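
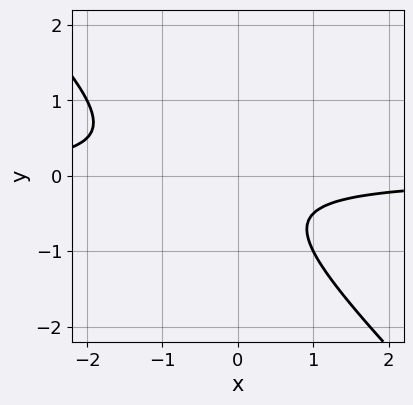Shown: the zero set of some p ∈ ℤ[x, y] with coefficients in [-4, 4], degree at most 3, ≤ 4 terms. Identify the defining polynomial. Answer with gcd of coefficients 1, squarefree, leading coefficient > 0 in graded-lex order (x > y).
2*x*y + 2*y^2 + y + 1

(a) Degree: no degree-1 curve has this shape, so deg p = 2.
(b) Checking where it meets the axes: it misses every integer gridline on the x-axis; the curve avoids every integer y-axis point in the box.
(c) Putting this together gives p.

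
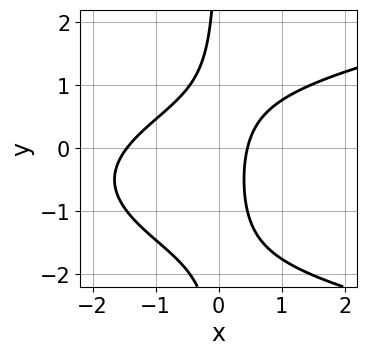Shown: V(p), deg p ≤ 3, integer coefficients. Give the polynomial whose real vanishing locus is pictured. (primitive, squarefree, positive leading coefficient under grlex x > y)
3*x*y^2 - 3*x^2 + 3*x*y - 3*x + 2

First, deg p = 3. The shape is more complex than any degree-2 curve.
Then, against the integer gridlines: no y-intercept at any integer in the box.
Finally, solving for integer coefficients yields p as stated.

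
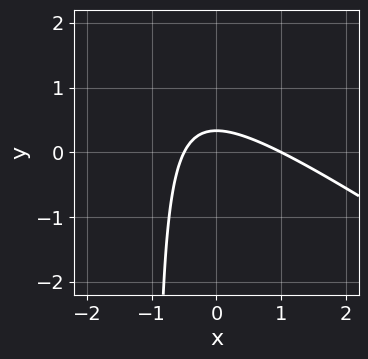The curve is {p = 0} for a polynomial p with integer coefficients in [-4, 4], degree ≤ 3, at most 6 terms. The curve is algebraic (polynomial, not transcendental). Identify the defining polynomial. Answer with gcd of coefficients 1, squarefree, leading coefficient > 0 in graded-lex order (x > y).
1. The degree is 2 — a generic line meets the curve in up to 2 points.
2. Against the integer gridlines: it meets the x-axis at x = 1 (among the integer gridlines).
3. Solving for integer coefficients yields p as stated.

2*x^2 + 3*x*y - x + 3*y - 1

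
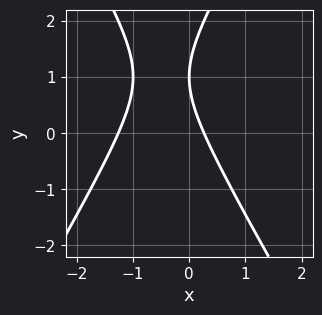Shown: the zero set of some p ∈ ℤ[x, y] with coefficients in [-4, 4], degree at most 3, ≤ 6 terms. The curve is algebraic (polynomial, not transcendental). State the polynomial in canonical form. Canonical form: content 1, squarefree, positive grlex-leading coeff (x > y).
3*x^2 - y^2 + 3*x + 2*y - 1

Degree: the shape is more complex than any degree-1 curve, so deg p = 2.
From the axis intercepts and sections: one y-axis crossing is at y = 1.
These observations pin down the coefficients.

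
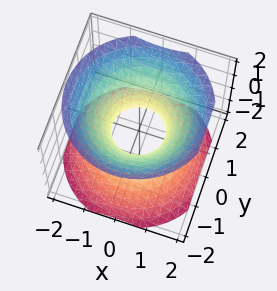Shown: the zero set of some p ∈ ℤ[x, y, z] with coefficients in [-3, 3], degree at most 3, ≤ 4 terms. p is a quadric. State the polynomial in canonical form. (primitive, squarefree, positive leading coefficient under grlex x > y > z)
(a) deg p = 2. One connected sheet with a waist; a quadric.
(b) Symmetries: it's symmetric under z → −z, forcing even powers of z; rotational symmetry about the z-axis ⇒ p depends on x, y only through x² + y².
(c) Reading off the gridlines: it misses every integer gridline on the z-axis; a circular section at z = -1 has radius between 1 and 2.
(d) These observations pin down the coefficients.

3*x^2 + 3*y^2 - 3*z^2 - 2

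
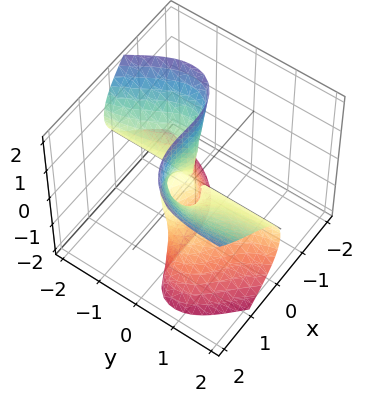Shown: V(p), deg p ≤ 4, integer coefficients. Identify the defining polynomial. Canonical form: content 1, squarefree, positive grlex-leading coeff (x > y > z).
2*x^3 + 3*x*y^2 - 2*y^2*z - 3*y*z^2 - 2*x^2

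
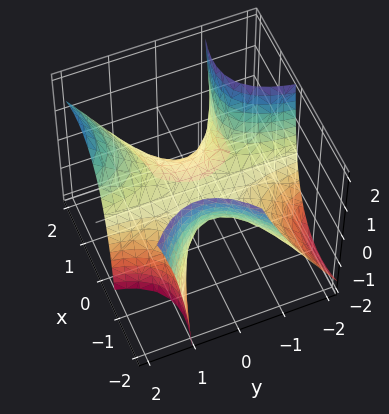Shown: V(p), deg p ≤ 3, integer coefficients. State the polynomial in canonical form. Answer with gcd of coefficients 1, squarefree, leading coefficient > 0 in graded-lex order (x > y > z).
First, deg p = 3. A generic line meets the surface in up to 3 points.
Next, observable constraints: one z-axis crossing is at z = 0; it crosses the x-axis at the gridline x = 0; the visible y-axis segment lies entirely on the surface.
Finally, putting this together gives p.

x^3 - 3*x*y^2 + 2*x*y*z + 3*z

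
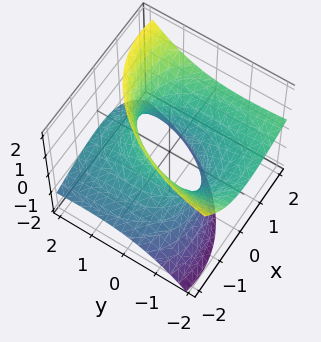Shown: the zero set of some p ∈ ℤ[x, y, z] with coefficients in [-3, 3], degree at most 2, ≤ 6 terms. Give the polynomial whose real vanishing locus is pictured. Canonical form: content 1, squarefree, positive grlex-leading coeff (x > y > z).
2*x^2 - 3*x*z + y^2 + 3*y*z - 2*z^2 - 2

First, deg p = 2. A generic line meets the surface in up to 2 points.
Then, observable constraints: the x-axis gridline crossings are at x ∈ {-1, 1}; no z-intercept at any integer in the box.
Finally, the integer polynomial consistent with all of this is the stated p.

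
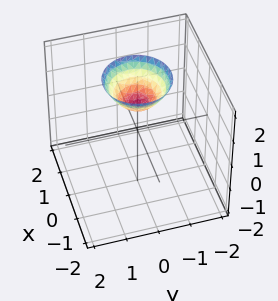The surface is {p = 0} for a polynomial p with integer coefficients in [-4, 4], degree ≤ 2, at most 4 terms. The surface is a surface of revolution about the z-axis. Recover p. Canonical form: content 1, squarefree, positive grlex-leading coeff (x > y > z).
First, degree: no degree-1 surface has this shape, so deg p = 2.
Next, symmetries: rotational symmetry about the z-axis ⇒ p depends on x, y only through x² + y².
Next, observable constraints: it misses every integer gridline on the x-axis; a circular section at z = 2 has radius exactly 1.
Finally, matching integer coefficients to the picture gives p. Check: (0, 0, 1) on the z-axis lies on the surface, and p(0, 0, 1) = 0. ✓

x^2 + y^2 - z + 1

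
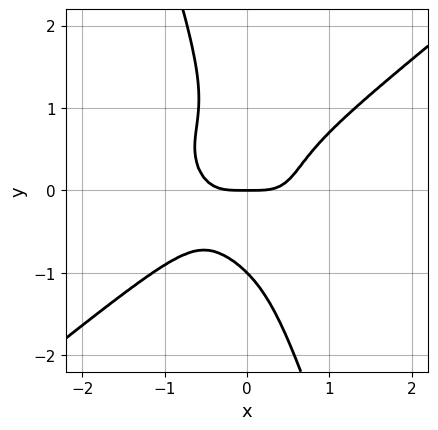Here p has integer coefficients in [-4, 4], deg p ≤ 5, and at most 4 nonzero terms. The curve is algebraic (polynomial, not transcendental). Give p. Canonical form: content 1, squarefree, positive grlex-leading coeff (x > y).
2*x^4 - 3*x*y^3 - y^4 - y

1. deg p = 4. No degree-3 curve has this shape.
2. Against the integer gridlines: it crosses the x-axis at the gridline x = 0; the y-axis gridline crossings are at y ∈ {-1, 0}.
3. Together with the visible shape, these determine p as stated.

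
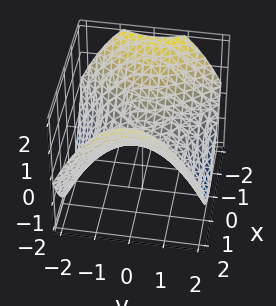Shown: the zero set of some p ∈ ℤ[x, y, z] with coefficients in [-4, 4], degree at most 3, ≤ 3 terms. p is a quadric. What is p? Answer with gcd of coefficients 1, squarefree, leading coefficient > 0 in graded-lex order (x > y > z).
x^2 - y^2 - 2*z

1. Degree: a hyperbolic paraboloid; a quadric, so deg p = 2.
2. Symmetries: it's symmetric under y → −y, forcing even powers of y; it's symmetric under x → −x, forcing even powers of x.
3. From the visible intercepts: it crosses the x-axis at the gridline x = 0; it meets the y-axis at y = 0 (among the integer gridlines).
4. Matching integer coefficients to the picture gives p.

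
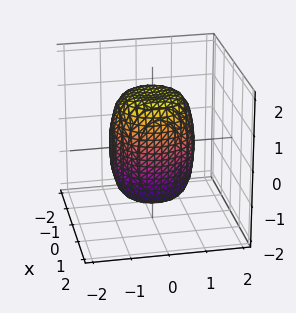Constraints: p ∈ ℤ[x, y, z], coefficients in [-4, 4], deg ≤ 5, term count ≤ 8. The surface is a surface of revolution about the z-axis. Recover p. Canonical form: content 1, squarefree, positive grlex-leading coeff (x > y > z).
2*x^4 + 4*x^2*y^2 + 2*y^4 - x^2 - y^2 + z^2 - 2

First, the degree is 4 — a generic line meets the surface in up to 4 points.
Then, symmetry: the z-axis is an axis of rotation, so x and y enter only as x² + y².
Then, from the visible intercepts: a circular section at z = 1 has radius exactly 1.
Finally, matching integer coefficients to the picture gives p.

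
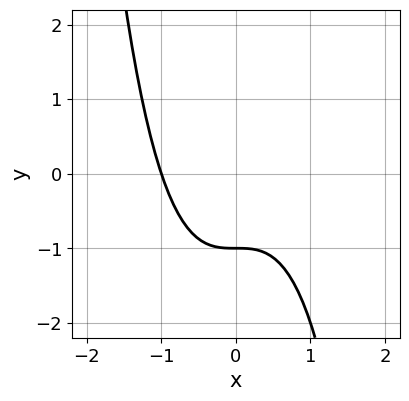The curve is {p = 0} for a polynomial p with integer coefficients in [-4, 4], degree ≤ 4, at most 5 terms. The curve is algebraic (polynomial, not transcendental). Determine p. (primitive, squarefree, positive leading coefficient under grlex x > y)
x^3 + y + 1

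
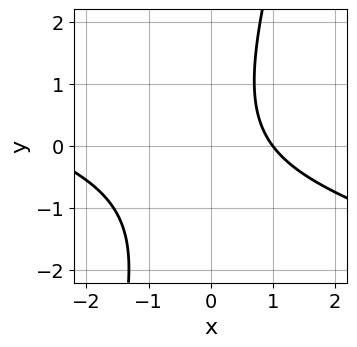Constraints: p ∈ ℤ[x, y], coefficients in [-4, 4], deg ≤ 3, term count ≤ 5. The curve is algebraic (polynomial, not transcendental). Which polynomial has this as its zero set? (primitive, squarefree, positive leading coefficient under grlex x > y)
1. The degree is 2 — a generic line meets the curve in up to 2 points.
2. Against the integer gridlines: no y-intercept at any integer in the box; it crosses the x-axis at the gridline x = 1.
3. Together with the visible shape, these determine p as stated.

x^2 + 3*x*y - y^2 + 2*x - 3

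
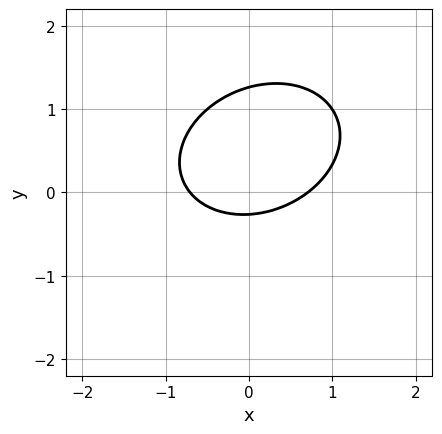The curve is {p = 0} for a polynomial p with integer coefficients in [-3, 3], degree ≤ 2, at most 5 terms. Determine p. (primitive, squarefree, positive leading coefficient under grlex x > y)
First, the degree is 2 — a generic line meets the curve in up to 2 points.
Finally, putting this together gives p.

2*x^2 - x*y + 3*y^2 - 3*y - 1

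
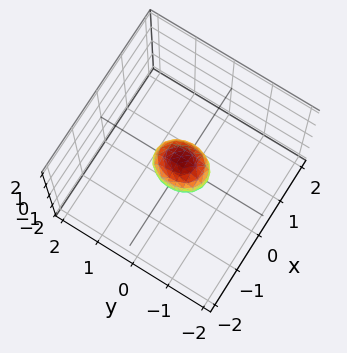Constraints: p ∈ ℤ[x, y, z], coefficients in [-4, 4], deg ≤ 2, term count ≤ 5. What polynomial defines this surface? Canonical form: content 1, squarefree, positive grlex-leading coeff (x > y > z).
Degree: a closed, bounded, convex surface; a quadric, so deg p = 2.
Symmetries: mirror symmetry z ↦ −z ⇒ only even powers of z; it's symmetric under x → −x, forcing even powers of x; the y ↦ −y reflection is a symmetry, so y appears only in even powers.
Fitting integer coefficients to these (and the overall shape) gives p.

3*x^2 + 2*y^2 + 2*z^2 - 1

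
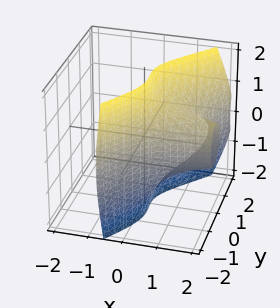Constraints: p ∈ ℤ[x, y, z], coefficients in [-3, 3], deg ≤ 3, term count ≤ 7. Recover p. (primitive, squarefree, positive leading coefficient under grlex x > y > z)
3*x*y^2 + x*z^2 - 2*y^3 - 2*y^2 - 1

First, the degree is 3 — a generic line meets the surface in up to 3 points.
Next, from the axis intercepts and sections: the surface avoids every integer z-axis point in the box; no x-intercept at any integer in the box.
Finally, these observations pin down the coefficients.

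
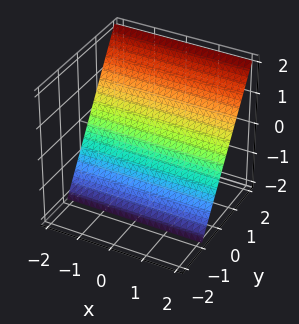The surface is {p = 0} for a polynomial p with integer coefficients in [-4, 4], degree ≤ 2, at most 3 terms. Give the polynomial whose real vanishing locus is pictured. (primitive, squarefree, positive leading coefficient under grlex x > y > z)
3*y - 2*z - 2

deg p = 1. The surface is flat (a plane).
From the visible intercepts: it misses every integer gridline on the x-axis; one z-axis crossing is at z = -1.
Assembling these constraints gives the stated polynomial.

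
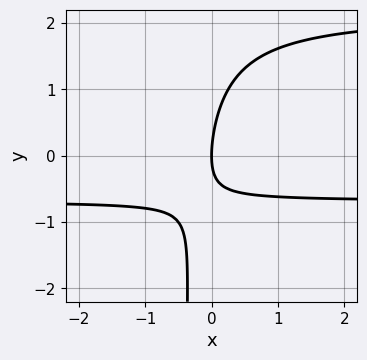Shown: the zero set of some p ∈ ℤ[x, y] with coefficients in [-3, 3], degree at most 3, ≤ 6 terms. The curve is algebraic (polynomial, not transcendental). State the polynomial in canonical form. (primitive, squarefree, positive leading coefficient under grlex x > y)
First, deg p = 3.
Next, reading off the gridlines: one x-axis crossing is at x = 0; it crosses the y-axis at the gridline y = 0.
Finally, assembling these constraints gives the stated polynomial.

2*x*y^2 - 3*x*y + y^2 - 3*x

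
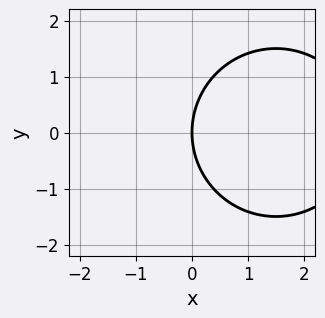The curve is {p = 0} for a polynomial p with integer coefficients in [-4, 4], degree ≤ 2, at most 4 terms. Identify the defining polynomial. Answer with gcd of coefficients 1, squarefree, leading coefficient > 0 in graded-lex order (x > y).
x^2 + y^2 - 3*x

(a) deg p = 2.
(b) Symmetries: mirror symmetry y ↦ −y ⇒ only even powers of y.
(c) Checking where it meets the axes: one y-axis crossing is at y = 0; one x-axis crossing is at x = 0.
(d) The integer polynomial consistent with all of this is the stated p.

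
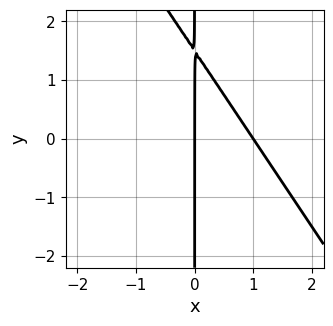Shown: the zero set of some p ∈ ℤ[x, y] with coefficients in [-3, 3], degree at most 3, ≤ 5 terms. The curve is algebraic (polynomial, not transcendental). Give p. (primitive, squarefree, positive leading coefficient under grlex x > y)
1. deg p = 2. The shape is more complex than any degree-1 curve.
2. Reading off the gridlines: the visible y-axis segment lies entirely on the curve; the x-axis gridline crossings are at x ∈ {0, 1}.
3. These observations pin down the coefficients.

3*x^2 + 2*x*y - 3*x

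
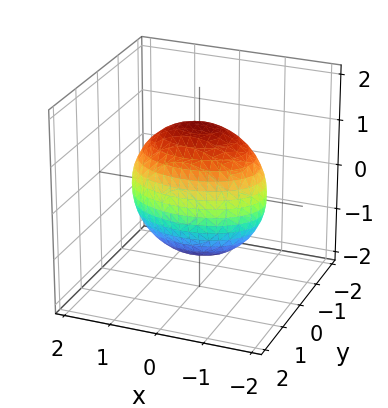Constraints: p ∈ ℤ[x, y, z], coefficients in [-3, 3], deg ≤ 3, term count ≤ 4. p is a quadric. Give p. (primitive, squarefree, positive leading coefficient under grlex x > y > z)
x^2 + 2*y^2 + z^2 - 2

The degree is 2 — a closed, bounded, convex surface; a quadric.
Symmetries: mirror symmetry y ↦ −y ⇒ only even powers of y; the z ↦ −z reflection is a symmetry, so z appears only in even powers; it's symmetric under x → −x, forcing even powers of x.
From the visible intercepts: among the integer gridlines, it crosses the y-axis at y ∈ {-1, 1}.
The integer polynomial consistent with all of this is the stated p.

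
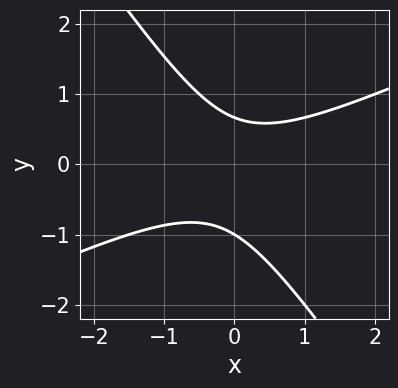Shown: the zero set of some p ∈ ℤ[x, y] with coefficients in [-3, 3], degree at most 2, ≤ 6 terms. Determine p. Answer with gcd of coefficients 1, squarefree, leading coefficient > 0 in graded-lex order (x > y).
First, the degree is 2 — the shape is more complex than any degree-1 curve.
Then, checking where it meets the axes: it misses every integer gridline on the x-axis; it meets the y-axis at y = -1 (among the integer gridlines).
Finally, solving for integer coefficients yields p as stated.

2*x^2 - 3*x*y - 3*y^2 - y + 2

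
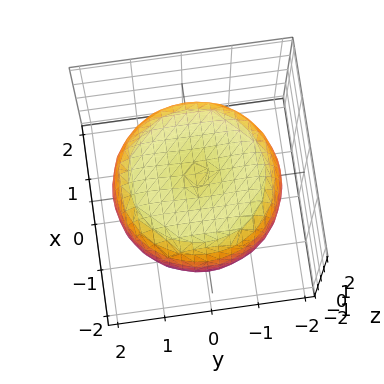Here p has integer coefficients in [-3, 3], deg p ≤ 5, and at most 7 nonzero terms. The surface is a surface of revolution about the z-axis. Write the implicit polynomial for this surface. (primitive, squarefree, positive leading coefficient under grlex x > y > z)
x^4 + 2*x^2*y^2 + y^4 - 2*x^2 - 2*y^2 + 3*z^2 - 3

deg p = 4. The shape is more complex than any degree-3 surface.
Symmetry: every cross-section ⟂ z is a circle, so x, y appear only via x² + y².
Reading off the gridlines: the z-axis gridline crossings are at z ∈ {-1, 1}; a circular section at z = 0 has radius between 1 and 2.
Putting this together gives p.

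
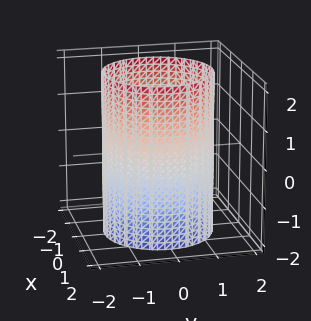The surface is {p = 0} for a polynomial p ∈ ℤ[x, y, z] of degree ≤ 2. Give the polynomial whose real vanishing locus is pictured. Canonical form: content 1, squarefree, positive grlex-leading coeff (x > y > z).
First, degree: constant cross-section along one axis; a quadric, so deg p = 2.
Next, symmetries: the surface is invariant under rotation about z: p = q(x² + y², z); mirror symmetry z ↦ −z ⇒ only even powers of z.
Then, checking where it meets the axes: a circular section at z = 0 has radius between 1 and 2; the surface avoids every integer z-axis point in the box.
Finally, putting this together gives p.

x^2 + y^2 - 2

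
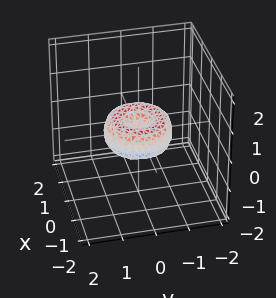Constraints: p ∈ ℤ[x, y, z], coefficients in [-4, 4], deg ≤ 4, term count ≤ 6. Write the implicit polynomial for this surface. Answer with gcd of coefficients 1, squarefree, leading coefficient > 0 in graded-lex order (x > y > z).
First, deg p = 4. A generic line meets the surface in up to 4 points.
Next, symmetries: the z-axis is an axis of rotation, so x and y enter only as x² + y².
Next, reading off the gridlines: among the integer gridlines, it crosses the y-axis at y ∈ {-1, 0, 1}; one z-axis crossing is at z = 0; the x-axis gridline crossings are at x ∈ {-1, 0, 1}; a circular section at z = 0 has radius exactly 1.
Finally, the integer polynomial consistent with all of this is the stated p.

x^4 + 2*x^2*y^2 + y^4 - x^2 - y^2 + z^2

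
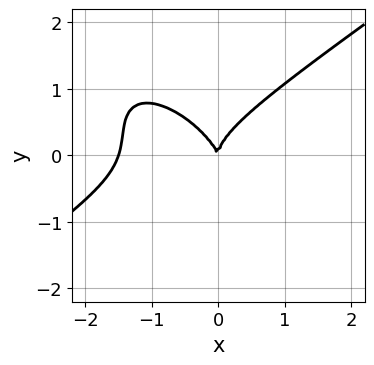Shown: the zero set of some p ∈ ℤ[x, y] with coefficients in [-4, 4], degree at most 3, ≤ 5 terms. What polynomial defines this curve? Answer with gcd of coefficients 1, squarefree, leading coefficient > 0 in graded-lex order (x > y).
deg p = 3.
From the visible intercepts: it meets the y-axis at y = 0 (among the integer gridlines); it crosses the x-axis at the gridline x = 0.
These observations pin down the coefficients.

2*x^3 - 2*x*y^2 - 3*y^3 + 3*x^2 + x*y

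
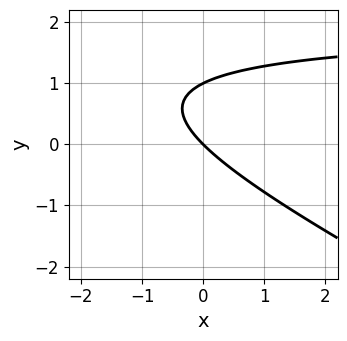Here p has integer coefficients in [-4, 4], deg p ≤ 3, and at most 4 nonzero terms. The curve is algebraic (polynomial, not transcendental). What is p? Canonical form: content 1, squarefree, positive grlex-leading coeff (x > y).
x*y + 2*y^2 - 2*x - 2*y

Degree: no degree-1 curve has this shape, so deg p = 2.
Reading off the gridlines: it crosses the x-axis at the gridline x = 0; the y-axis gridline crossings are at y ∈ {0, 1}.
Fitting integer coefficients to these (and the overall shape) gives p.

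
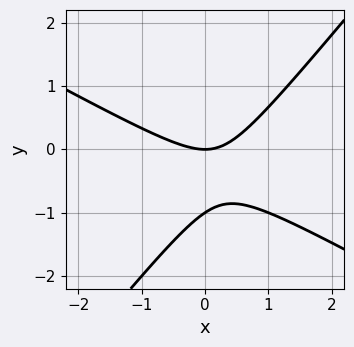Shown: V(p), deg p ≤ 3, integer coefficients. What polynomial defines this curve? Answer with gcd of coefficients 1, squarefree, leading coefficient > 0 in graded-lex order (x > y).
2*x^2 + 2*x*y - 3*y^2 - 3*y

(a) Degree: no degree-1 curve has this shape, so deg p = 2.
(b) Checking where it meets the axes: one x-axis crossing is at x = 0; among the integer gridlines, it crosses the y-axis at y ∈ {-1, 0}.
(c) Matching integer coefficients to the picture gives p.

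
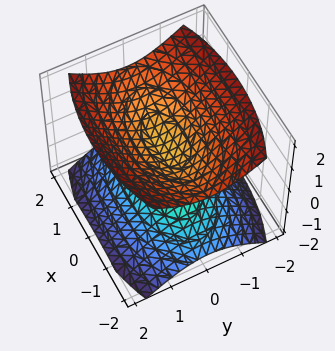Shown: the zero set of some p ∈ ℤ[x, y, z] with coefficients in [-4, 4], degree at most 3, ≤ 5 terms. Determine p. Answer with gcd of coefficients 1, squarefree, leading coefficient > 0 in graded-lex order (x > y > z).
x^2 + 3*y^2 - 3*z^2 + 1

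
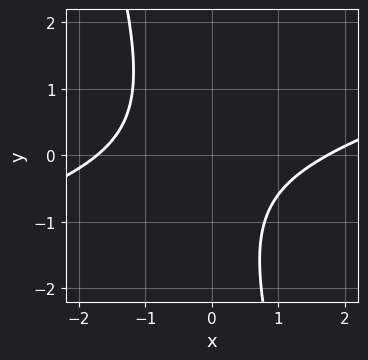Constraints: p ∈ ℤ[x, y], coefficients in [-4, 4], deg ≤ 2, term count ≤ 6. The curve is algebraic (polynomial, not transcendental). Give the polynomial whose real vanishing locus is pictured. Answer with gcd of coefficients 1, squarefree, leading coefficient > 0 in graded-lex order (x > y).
The degree is 2 — no degree-1 curve has this shape.
Reading off the gridlines: it misses every integer gridline on the y-axis.
Together with the visible shape, these determine p as stated.

x^2 - 3*x*y - y^2 - y - 3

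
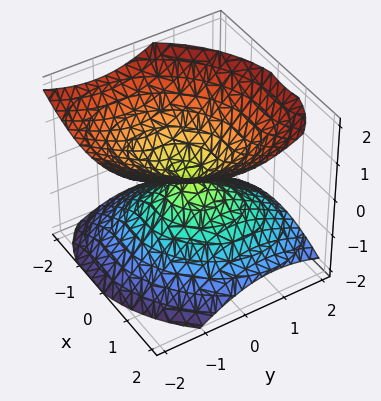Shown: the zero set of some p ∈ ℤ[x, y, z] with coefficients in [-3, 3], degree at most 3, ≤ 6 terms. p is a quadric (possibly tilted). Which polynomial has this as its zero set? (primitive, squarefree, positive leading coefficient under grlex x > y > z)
(a) The picture has 2 separate pieces.
(b) The degree is 2 — a generic line meets the surface in up to 2 points.
(c) Reading off the gridlines: it meets the z-axis at z = 0 (among the integer gridlines); it meets the x-axis at x = 0 (among the integer gridlines); one y-axis crossing is at y = 0.
(d) The integer polynomial consistent with all of this is the stated p.

2*x^2 - x*y + 2*y^2 + y*z - 3*z^2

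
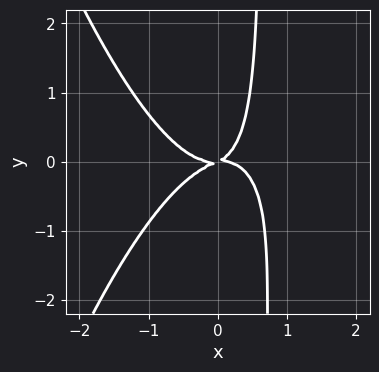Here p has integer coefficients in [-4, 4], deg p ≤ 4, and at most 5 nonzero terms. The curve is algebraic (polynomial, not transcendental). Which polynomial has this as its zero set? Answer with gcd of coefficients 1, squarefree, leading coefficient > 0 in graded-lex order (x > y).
1. deg p = 4. No degree-3 curve has this shape.
2. Checking where it meets the axes: it meets the x-axis at x = 0 (among the integer gridlines); one y-axis crossing is at y = 0.
3. Assembling these constraints gives the stated polynomial.

3*x^4 + 3*x*y^2 + x*y - 2*y^2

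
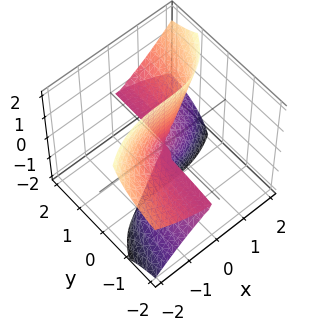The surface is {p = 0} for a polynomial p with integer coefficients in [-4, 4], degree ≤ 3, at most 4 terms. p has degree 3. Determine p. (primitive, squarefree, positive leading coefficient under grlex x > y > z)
x^3 + x*y*z - 3*y*z^2

(a) deg p = 3. The shape is more complex than any degree-2 surface.
(b) Reading off the gridlines: the visible z-axis segment lies entirely on the surface; every point of the y-axis in the box is on the surface; it crosses the x-axis at the gridline x = 0.
(c) Solving for integer coefficients yields p as stated.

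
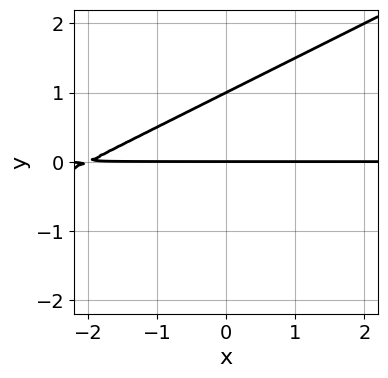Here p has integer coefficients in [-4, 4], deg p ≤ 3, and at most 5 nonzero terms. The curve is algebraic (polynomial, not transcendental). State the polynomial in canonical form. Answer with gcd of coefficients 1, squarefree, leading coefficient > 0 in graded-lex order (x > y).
x*y - 2*y^2 + 2*y

(a) Degree: the shape is more complex than any degree-1 curve, so deg p = 2.
(b) Checking where it meets the axes: every point of the x-axis in the box is on the curve; the y-axis gridline crossings are at y ∈ {0, 1}.
(c) Together with the visible shape, these determine p as stated.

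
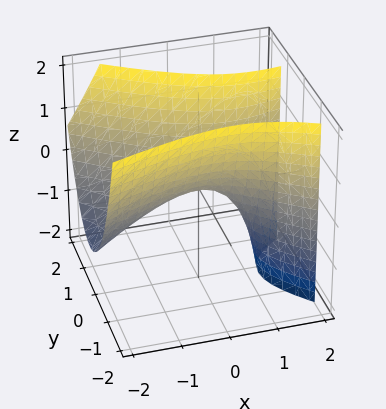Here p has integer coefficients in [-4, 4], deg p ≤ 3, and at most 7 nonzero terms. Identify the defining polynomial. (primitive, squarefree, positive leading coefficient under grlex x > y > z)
x^2 - x*y - x*z - 3*y^2 + 2*z

deg p = 2.
Checking where it meets the axes: it crosses the z-axis at the gridline z = 0; it meets the y-axis at y = 0 (among the integer gridlines); it meets the x-axis at x = 0 (among the integer gridlines).
The integer polynomial consistent with all of this is the stated p.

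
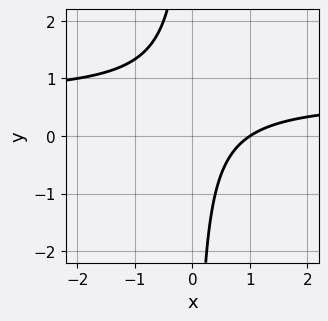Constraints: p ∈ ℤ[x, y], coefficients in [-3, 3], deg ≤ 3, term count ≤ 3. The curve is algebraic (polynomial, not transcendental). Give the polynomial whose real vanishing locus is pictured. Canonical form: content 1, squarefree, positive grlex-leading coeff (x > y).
First, the degree is 2 — the shape is more complex than any degree-1 curve.
Then, observable constraints: it meets the x-axis at x = 1 (among the integer gridlines); the curve avoids every integer y-axis point in the box.
Finally, assembling these constraints gives the stated polynomial.

3*x*y - 2*x + 2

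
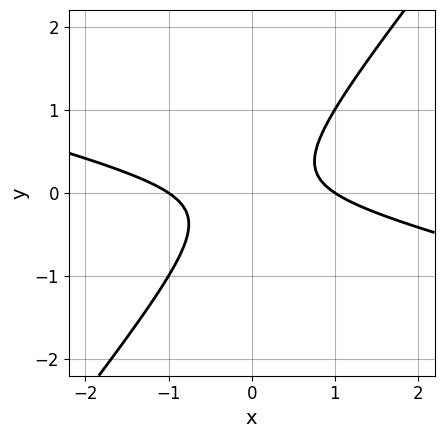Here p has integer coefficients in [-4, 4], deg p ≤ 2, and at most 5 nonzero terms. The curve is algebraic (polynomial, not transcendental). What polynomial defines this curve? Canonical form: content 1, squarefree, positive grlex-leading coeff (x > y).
First, deg p = 2. A generic line meets the curve in up to 2 points.
Next, from the axis intercepts and sections: the curve avoids every integer y-axis point in the box; the x-axis gridline crossings are at x ∈ {-1, 1}.
Finally, these observations pin down the coefficients.

x^2 + 3*x*y - 3*y^2 - 1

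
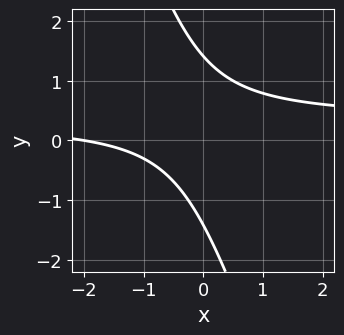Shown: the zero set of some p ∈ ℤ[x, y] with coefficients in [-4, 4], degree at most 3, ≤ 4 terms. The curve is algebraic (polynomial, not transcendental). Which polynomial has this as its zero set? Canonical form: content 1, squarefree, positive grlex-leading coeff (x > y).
First, the degree is 2 — no degree-1 curve has this shape.
Next, observable constraints: it crosses the x-axis at the gridline x = -2.
Finally, putting this together gives p.

3*x*y + y^2 - x - 2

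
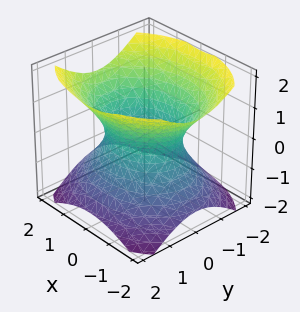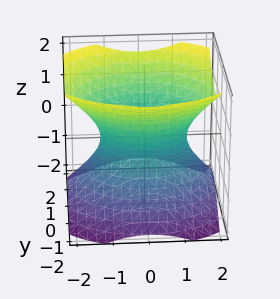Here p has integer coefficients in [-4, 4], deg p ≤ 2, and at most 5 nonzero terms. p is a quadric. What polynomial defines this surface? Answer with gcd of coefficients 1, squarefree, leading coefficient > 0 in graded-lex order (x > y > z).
2*x^2 + 3*y^2 - 3*z^2 - 3

First, the degree is 2 — one connected sheet with a waist; a quadric.
Next, symmetries: the x ↦ −x reflection is a symmetry, so x appears only in even powers; mirror symmetry y ↦ −y ⇒ only even powers of y; the z ↦ −z reflection is a symmetry, so z appears only in even powers.
Next, from the visible intercepts: no z-intercept at any integer in the box; among the integer gridlines, it crosses the y-axis at y ∈ {-1, 1}.
Finally, these observations pin down the coefficients.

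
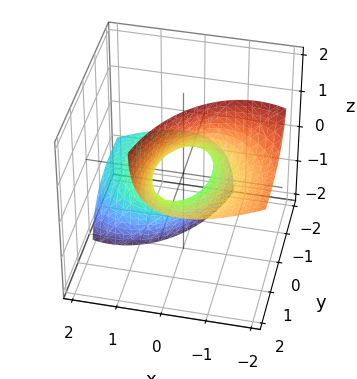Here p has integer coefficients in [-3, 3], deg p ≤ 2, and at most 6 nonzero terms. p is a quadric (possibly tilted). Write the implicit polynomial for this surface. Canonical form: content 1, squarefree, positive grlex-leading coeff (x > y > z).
1. Degree: a generic line meets the surface in up to 2 points, so deg p = 2.
2. From the visible intercepts: the y-axis gridline crossings are at y ∈ {-1, 1}; among the integer gridlines, it crosses the z-axis at z ∈ {-1, 1}.
3. Matching integer coefficients to the picture gives p.

2*x^2 + 3*x*z + y^2 - 3*y*z + z^2 - 1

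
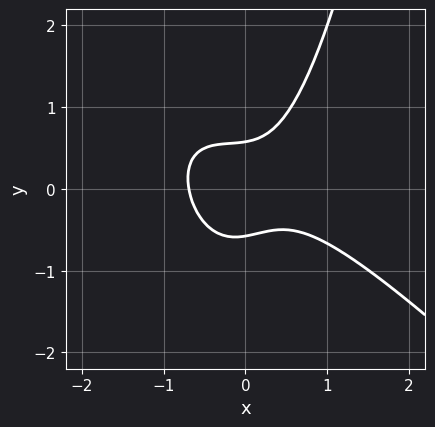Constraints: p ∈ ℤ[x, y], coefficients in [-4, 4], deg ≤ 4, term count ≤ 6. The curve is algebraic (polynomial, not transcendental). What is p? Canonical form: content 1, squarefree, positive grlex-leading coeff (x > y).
3*x^3 + 3*x^2*y + x*y - 3*y^2 + 1

Degree: the shape is more complex than any degree-2 curve, so deg p = 3.
The integer polynomial consistent with all of this is the stated p.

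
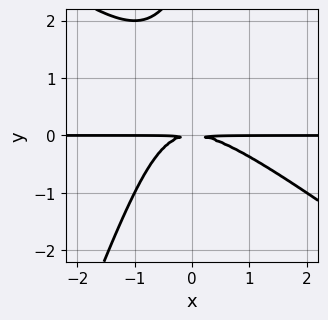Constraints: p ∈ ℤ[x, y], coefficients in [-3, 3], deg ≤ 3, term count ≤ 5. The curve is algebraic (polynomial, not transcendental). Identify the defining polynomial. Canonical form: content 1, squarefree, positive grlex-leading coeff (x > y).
2*x^2*y + 2*x*y^2 - y^3 + 3*y^2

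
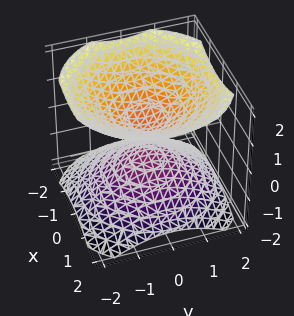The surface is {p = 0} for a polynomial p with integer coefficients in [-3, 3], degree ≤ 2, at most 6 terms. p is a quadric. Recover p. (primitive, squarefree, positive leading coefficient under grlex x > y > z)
The picture has 2 separate pieces. They look like related sheets of one shape, so recover p as a whole.
Degree: two separate bowl-shaped sheets opening away from each other; a quadric, so deg p = 2.
Symmetries: it's symmetric under z → −z, forcing even powers of z; the z-axis is an axis of rotation, so x and y enter only as x² + y².
Reading off the gridlines: a circular section at z = 1 has radius exactly 1; no x-intercept at any integer in the box.
These observations pin down the coefficients.

2*x^2 + 2*y^2 - 3*z^2 + 1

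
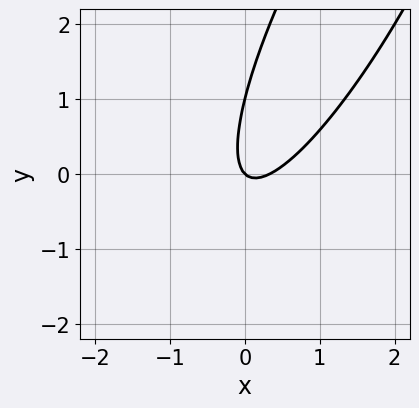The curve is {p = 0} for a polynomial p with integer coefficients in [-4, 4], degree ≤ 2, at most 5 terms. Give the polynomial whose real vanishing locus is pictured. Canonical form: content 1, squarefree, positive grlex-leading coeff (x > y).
(a) Degree: no degree-1 curve has this shape, so deg p = 2.
(b) From the visible intercepts: among the integer gridlines, it crosses the y-axis at y ∈ {0, 1}; it meets the x-axis at x = 0 (among the integer gridlines).
(c) Assembling these constraints gives the stated polynomial.

3*x^2 - 3*x*y + y^2 - x - y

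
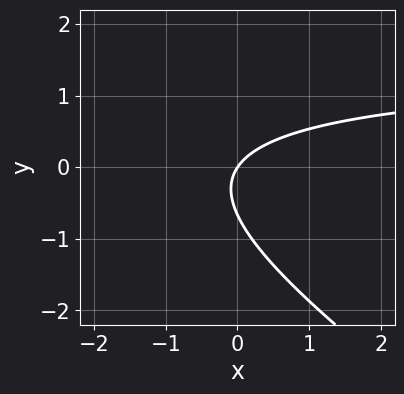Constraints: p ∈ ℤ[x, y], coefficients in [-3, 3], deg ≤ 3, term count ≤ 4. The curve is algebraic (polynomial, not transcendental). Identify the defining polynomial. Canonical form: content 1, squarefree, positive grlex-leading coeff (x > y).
1. deg p = 2.
2. From the visible intercepts: one y-axis crossing is at y = 0; it crosses the x-axis at the gridline x = 0.
3. These observations pin down the coefficients.

2*x*y + 3*y^2 - 3*x + 2*y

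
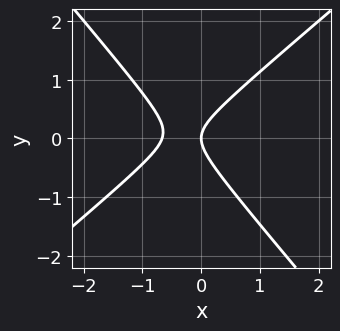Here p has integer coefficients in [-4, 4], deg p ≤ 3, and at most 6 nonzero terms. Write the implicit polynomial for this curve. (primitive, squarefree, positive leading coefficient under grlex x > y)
3*x^2 - x*y - 3*y^2 + 2*x

The degree is 2 — no degree-1 curve has this shape.
Observable constraints: it meets the y-axis at y = 0 (among the integer gridlines); it meets the x-axis at x = 0 (among the integer gridlines).
The integer polynomial consistent with all of this is the stated p.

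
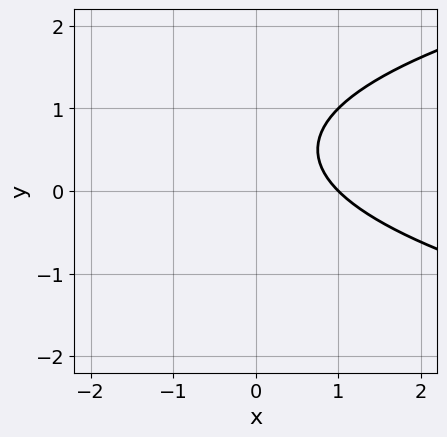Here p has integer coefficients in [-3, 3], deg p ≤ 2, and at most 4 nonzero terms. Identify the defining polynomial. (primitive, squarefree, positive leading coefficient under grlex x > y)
y^2 - x - y + 1

1. deg p = 2. No degree-1 curve has this shape.
2. Against the integer gridlines: the curve avoids every integer y-axis point in the box; it meets the x-axis at x = 1 (among the integer gridlines).
3. Putting this together gives p.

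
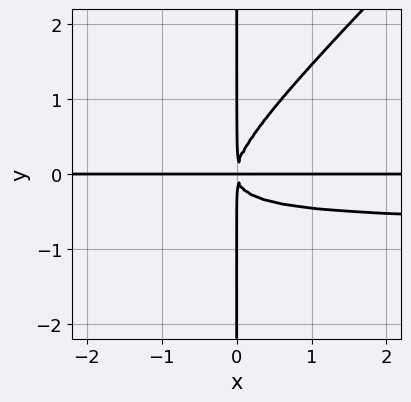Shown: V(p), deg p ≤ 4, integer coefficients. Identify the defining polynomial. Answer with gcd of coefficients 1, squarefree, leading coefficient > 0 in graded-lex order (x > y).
3*x^2*y^2 - 3*x*y^3 + 2*x^2*y

First, degree: a generic line meets the curve in up to 4 points, so deg p = 4.
Then, checking where it meets the axes: every point of the x-axis in the box is on the curve; every point of the y-axis in the box is on the curve.
Finally, putting this together gives p.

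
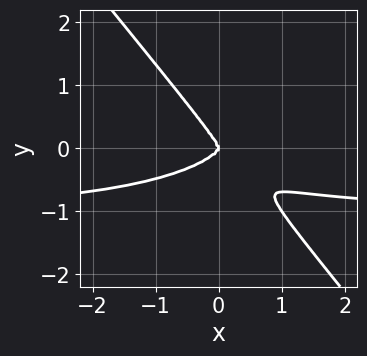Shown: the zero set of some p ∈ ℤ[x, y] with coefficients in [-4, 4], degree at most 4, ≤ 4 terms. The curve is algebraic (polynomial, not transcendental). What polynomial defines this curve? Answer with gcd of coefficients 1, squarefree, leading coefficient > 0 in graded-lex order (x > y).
x^3*y + 3*x*y^3 + 3*y^4 + x^3

(a) deg p = 4.
(b) From the visible intercepts: it meets the y-axis at y = 0 (among the integer gridlines); it meets the x-axis at x = 0 (among the integer gridlines).
(c) Together with the visible shape, these determine p as stated.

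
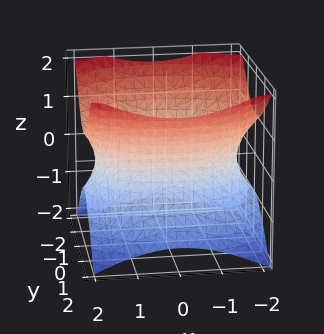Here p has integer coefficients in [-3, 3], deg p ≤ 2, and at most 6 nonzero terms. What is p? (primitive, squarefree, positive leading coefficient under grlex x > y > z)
(a) Degree: one connected sheet with a waist; a quadric, so deg p = 2.
(b) Symmetries: it's symmetric under x → −x, forcing even powers of x; it's symmetric under z → −z, forcing even powers of z; it's symmetric under y → −y, forcing even powers of y.
(c) Checking where it meets the axes: it misses every integer gridline on the z-axis.
(d) Together with the visible shape, these determine p as stated.

x^2 + 2*y^2 - 2*z^2 - 3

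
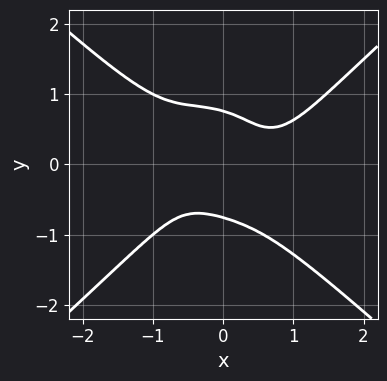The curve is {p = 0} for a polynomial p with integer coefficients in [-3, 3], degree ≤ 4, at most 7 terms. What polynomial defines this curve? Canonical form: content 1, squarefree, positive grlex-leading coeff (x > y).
2*x^4 - 3*y^4 - 2*x^2*y - 2*x*y + 1

deg p = 4. A generic line meets the curve in up to 4 points.
Against the integer gridlines: no x-intercept at any integer in the box.
These observations pin down the coefficients.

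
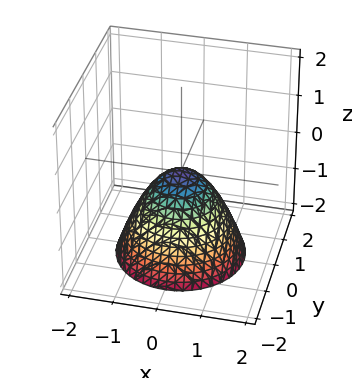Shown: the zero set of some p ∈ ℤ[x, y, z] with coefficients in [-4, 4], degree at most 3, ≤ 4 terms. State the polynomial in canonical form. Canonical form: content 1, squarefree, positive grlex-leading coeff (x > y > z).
x^2 + y^2 + z

deg p = 2. A single bowl opening along one axis; a quadric.
Symmetries: every cross-section ⟂ z is a circle, so x, y appear only via x² + y².
Checking where it meets the axes: one z-axis crossing is at z = 0; a circular section at z = -2 has radius between 1 and 2.
Solving for integer coefficients yields p as stated.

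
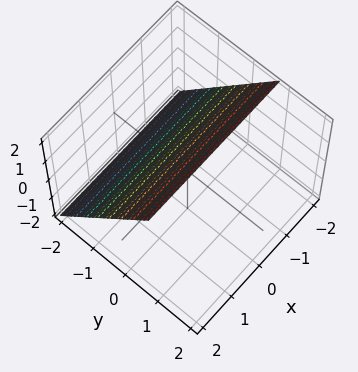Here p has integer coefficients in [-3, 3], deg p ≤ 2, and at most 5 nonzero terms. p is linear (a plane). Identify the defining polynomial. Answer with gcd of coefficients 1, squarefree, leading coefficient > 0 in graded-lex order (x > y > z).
3*y - 2*z + 2

1. deg p = 1. Every cross-section is a straight line — this is a plane.
2. From the visible intercepts: no x-intercept at any integer in the box; it meets the z-axis at z = 1 (among the integer gridlines).
3. Fitting integer coefficients to these (and the overall shape) gives p.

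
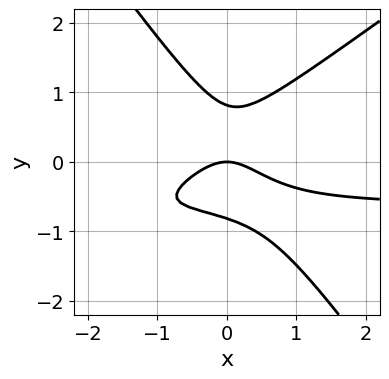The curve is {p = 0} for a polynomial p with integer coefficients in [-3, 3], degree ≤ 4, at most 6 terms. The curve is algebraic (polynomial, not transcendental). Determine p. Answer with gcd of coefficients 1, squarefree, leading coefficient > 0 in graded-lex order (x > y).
First, the degree is 3 — a generic line meets the curve in up to 3 points.
Then, reading off the gridlines: it meets the y-axis at y = 0 (among the integer gridlines); it crosses the x-axis at the gridline x = 0.
Finally, these observations pin down the coefficients.

3*x^2*y - 2*x*y^2 - 3*y^3 + 2*x^2 + 2*y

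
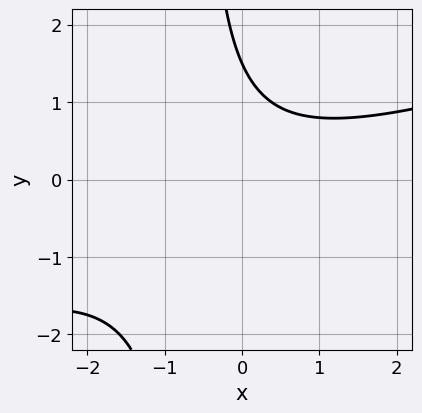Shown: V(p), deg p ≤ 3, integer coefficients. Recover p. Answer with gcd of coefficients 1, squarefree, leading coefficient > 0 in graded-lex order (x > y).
x^2 - 3*x*y - 2*y + 3

(a) Degree: a generic line meets the curve in up to 2 points, so deg p = 2.
(b) From the visible intercepts: the curve avoids every integer x-axis point in the box.
(c) Fitting integer coefficients to these (and the overall shape) gives p.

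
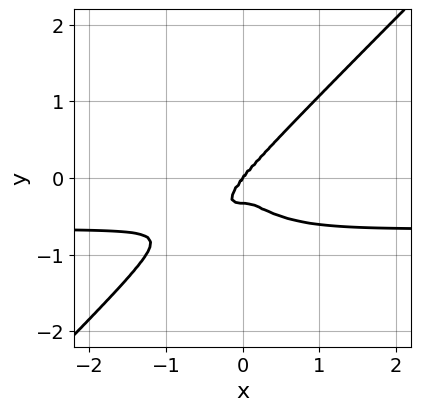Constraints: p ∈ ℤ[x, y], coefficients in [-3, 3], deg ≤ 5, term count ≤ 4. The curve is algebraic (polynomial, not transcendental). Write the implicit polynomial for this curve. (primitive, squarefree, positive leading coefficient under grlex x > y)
3*x^3*y - 3*y^4 + 2*x^3 - y^3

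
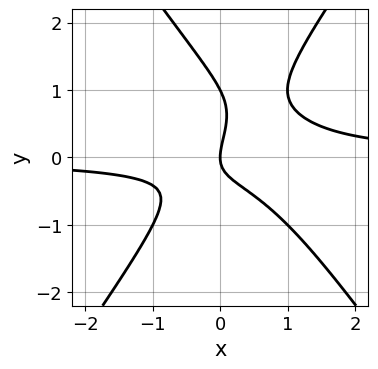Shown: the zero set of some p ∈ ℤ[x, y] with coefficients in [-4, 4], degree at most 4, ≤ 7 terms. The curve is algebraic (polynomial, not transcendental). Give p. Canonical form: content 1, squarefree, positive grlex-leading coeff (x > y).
2*x^2*y - y^3 - x*y + y^2 - x

deg p = 3. No degree-2 curve has this shape.
Reading off the gridlines: the y-axis gridline crossings are at y ∈ {0, 1}; it meets the x-axis at x = 0 (among the integer gridlines).
These observations pin down the coefficients.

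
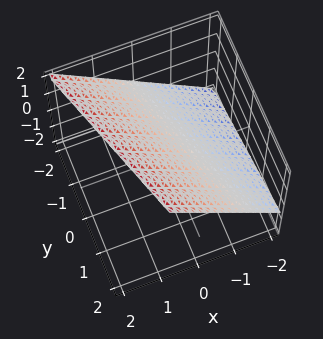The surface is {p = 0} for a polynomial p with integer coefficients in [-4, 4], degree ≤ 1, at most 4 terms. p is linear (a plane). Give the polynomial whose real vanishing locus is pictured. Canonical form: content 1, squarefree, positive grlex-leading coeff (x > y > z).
3*x + y - 3*z + 2

(a) Degree: every cross-section is a straight line — this is a plane, so deg p = 1.
(b) Observable constraints: it crosses the y-axis at the gridline y = -2.
(c) These observations pin down the coefficients.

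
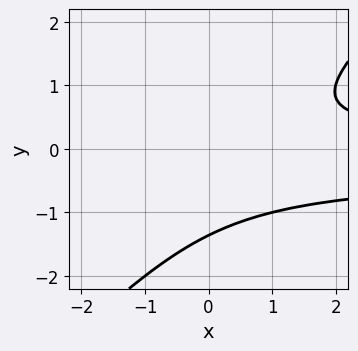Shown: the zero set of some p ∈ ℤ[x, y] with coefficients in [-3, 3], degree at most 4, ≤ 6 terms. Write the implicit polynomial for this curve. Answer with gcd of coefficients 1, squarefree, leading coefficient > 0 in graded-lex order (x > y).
First, degree: no degree-2 curve has this shape, so deg p = 3.
Then, checking where it meets the axes: it misses every integer gridline on the x-axis.
Finally, fitting integer coefficients to these (and the overall shape) gives p.

3*x*y^2 - 3*y^3 + x*y - 3*y^2 - 2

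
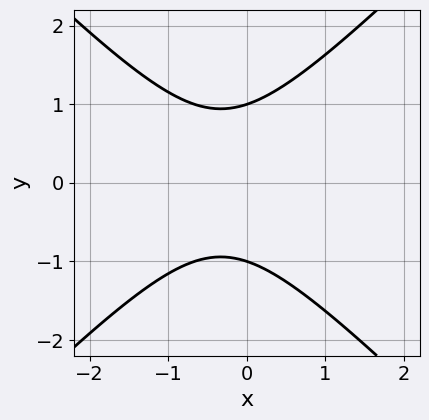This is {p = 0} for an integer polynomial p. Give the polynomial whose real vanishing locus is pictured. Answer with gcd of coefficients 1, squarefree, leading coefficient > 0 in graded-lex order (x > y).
Degree: a generic line meets the curve in up to 2 points, so deg p = 2.
Symmetries: the y ↦ −y reflection is a symmetry, so y appears only in even powers.
From the visible intercepts: it misses every integer gridline on the x-axis; the y-axis gridline crossings are at y ∈ {-1, 1}.
Solving for integer coefficients yields p as stated.

3*x^2 - 3*y^2 + 2*x + 3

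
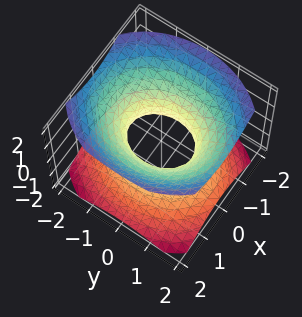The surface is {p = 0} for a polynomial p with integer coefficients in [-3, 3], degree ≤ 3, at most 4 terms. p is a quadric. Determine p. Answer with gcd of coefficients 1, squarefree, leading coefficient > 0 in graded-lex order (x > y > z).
3*x^2 + 2*y^2 - 3*z^2 - 2

First, the degree is 2 — one connected sheet with a waist; a quadric.
Then, symmetries: it's symmetric under x → −x, forcing even powers of x; the y ↦ −y reflection is a symmetry, so y appears only in even powers; the z ↦ −z reflection is a symmetry, so z appears only in even powers.
Next, checking where it meets the axes: it misses every integer gridline on the z-axis; the y-axis gridline crossings are at y ∈ {-1, 1}.
Finally, fitting integer coefficients to these (and the overall shape) gives p.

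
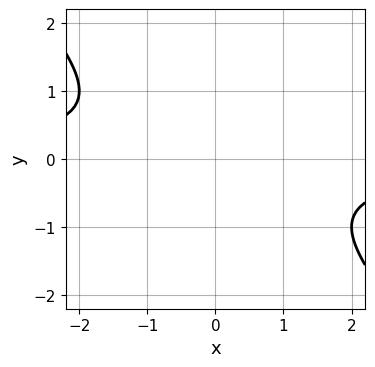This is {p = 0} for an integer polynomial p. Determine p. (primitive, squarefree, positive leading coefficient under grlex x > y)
x*y + y^2 + 1

(a) Degree: no degree-1 curve has this shape, so deg p = 2.
(b) From the axis intercepts and sections: no x-intercept at any integer in the box; the curve avoids every integer y-axis point in the box.
(c) Putting this together gives p.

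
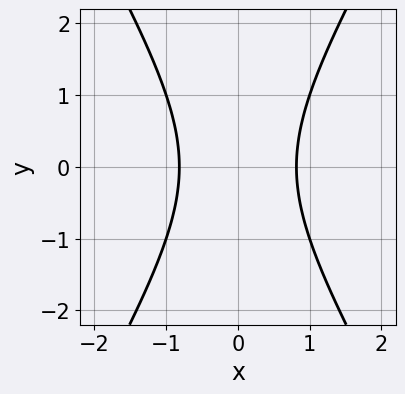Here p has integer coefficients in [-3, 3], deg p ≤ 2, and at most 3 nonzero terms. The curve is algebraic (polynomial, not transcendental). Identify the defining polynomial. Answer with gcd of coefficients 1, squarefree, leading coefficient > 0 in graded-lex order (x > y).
3*x^2 - y^2 - 2

First, deg p = 2. No degree-1 curve has this shape.
Then, symmetries: the x ↦ −x reflection is a symmetry, so x appears only in even powers; it's symmetric under y → −y, forcing even powers of y.
Next, from the visible intercepts: it misses every integer gridline on the y-axis.
Finally, matching integer coefficients to the picture gives p.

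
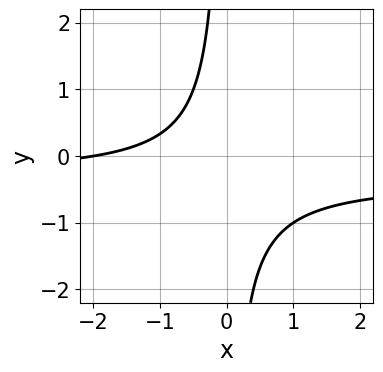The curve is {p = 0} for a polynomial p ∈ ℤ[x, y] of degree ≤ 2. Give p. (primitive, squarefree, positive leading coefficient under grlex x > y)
The degree is 2 — the shape is more complex than any degree-1 curve.
From the visible intercepts: no y-intercept at any integer in the box; it crosses the x-axis at the gridline x = -2.
These observations pin down the coefficients.

3*x*y + x + 2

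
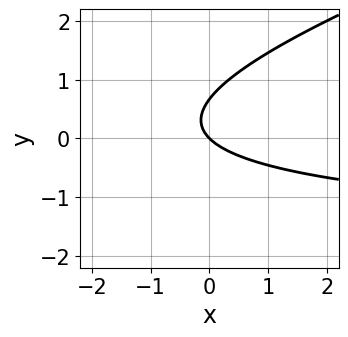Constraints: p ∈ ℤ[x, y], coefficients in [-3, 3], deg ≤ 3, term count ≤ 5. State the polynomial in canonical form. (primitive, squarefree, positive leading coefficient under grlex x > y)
(a) Degree: a generic line meets the curve in up to 2 points, so deg p = 2.
(b) Observable constraints: it meets the y-axis at y = 0 (among the integer gridlines); it meets the x-axis at x = 0 (among the integer gridlines).
(c) Together with the visible shape, these determine p as stated.

x*y - 3*y^2 + 2*x + 2*y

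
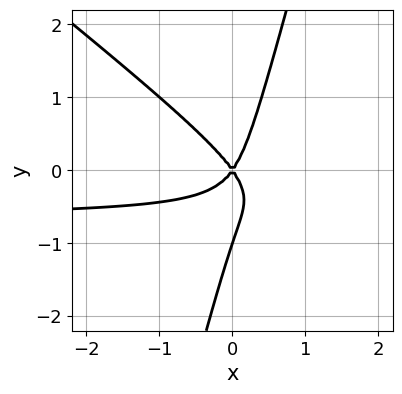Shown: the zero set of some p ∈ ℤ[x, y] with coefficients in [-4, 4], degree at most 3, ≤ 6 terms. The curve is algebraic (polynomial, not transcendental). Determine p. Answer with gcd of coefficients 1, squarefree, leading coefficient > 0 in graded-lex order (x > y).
3*x^2*y + 3*x*y^2 - y^3 + 2*x^2 - y^2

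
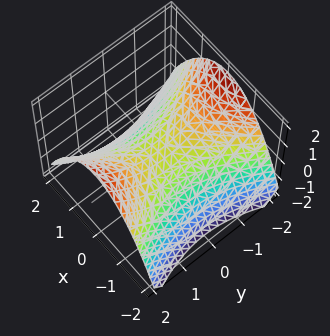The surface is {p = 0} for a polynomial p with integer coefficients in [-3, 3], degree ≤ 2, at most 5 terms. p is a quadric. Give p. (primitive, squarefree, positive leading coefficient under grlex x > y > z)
deg p = 2. A hyperbolic paraboloid; a quadric.
Symmetries: the y ↦ −y reflection is a symmetry, so y appears only in even powers; it's symmetric under x → −x, forcing even powers of x.
From the axis intercepts and sections: one z-axis crossing is at z = 0; it meets the x-axis at x = 0 (among the integer gridlines); it meets the y-axis at y = 0 (among the integer gridlines).
Together with the visible shape, these determine p as stated.

2*x^2 - y^2 + 3*z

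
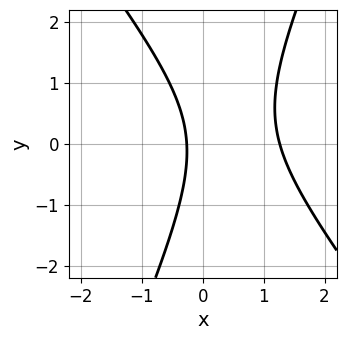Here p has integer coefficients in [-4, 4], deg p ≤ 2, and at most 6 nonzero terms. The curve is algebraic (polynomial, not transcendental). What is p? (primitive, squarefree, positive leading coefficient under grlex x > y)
deg p = 2. A generic line meets the curve in up to 2 points.
Reading off the gridlines: it misses every integer gridline on the y-axis.
Matching integer coefficients to the picture gives p.

3*x^2 + x*y - y^2 - 3*x - 1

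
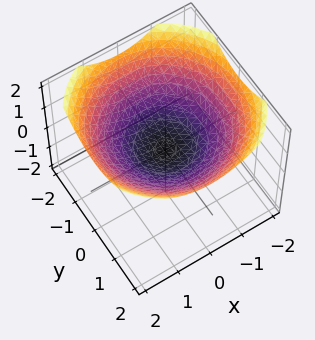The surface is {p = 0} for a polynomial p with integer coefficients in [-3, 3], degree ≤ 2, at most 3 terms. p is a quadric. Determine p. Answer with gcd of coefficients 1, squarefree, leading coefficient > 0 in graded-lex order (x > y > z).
x^2 + y^2 - 3*z

(a) Degree: a paraboloid; a quadric, so deg p = 2.
(b) Symmetries: rotational symmetry about the z-axis ⇒ p depends on x, y only through x² + y².
(c) Checking where it meets the axes: one y-axis crossing is at y = 0; it crosses the z-axis at the gridline z = 0; a circular section at z = 1 has radius between 1 and 2; one x-axis crossing is at x = 0.
(d) Assembling these constraints gives the stated polynomial.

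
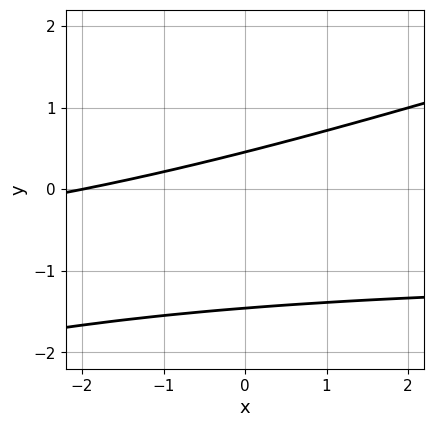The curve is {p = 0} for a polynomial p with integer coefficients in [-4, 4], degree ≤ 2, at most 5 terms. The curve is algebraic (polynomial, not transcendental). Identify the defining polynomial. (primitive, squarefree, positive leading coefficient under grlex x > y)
Degree: the shape is more complex than any degree-1 curve, so deg p = 2.
Checking where it meets the axes: it meets the x-axis at x = -2 (among the integer gridlines).
Matching integer coefficients to the picture gives p.

x*y - 3*y^2 + x - 3*y + 2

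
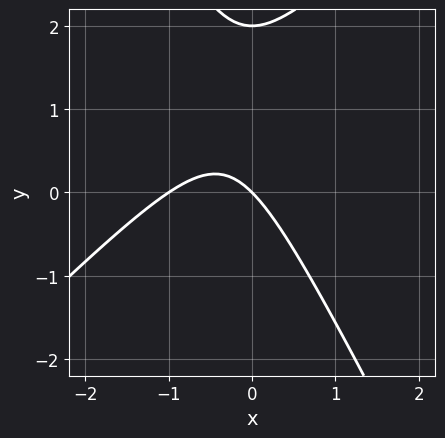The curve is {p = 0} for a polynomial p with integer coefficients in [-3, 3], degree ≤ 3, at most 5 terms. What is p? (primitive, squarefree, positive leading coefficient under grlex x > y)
(a) The degree is 2 — the shape is more complex than any degree-1 curve.
(b) From the visible intercepts: among the integer gridlines, it crosses the x-axis at x ∈ {-1, 0}; the y-axis gridline crossings are at y ∈ {0, 2}.
(c) Fitting integer coefficients to these (and the overall shape) gives p.

2*x^2 - x*y - y^2 + 2*x + 2*y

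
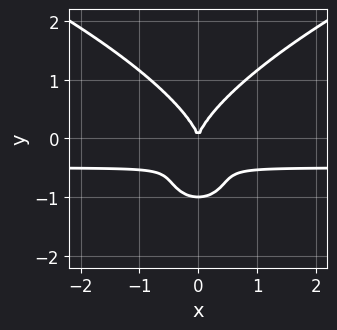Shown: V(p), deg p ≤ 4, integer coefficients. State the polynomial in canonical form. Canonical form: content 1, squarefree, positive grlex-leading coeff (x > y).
1. Degree: a generic line meets the curve in up to 4 points, so deg p = 4.
2. Symmetries: it's symmetric under x → −x, forcing even powers of x.
3. Observable constraints: it crosses the x-axis at the gridline x = 0; the y-axis gridline crossings are at y ∈ {-1, 0}.
4. Matching integer coefficients to the picture gives p.

y^4 - 2*x^2*y + y^3 - x^2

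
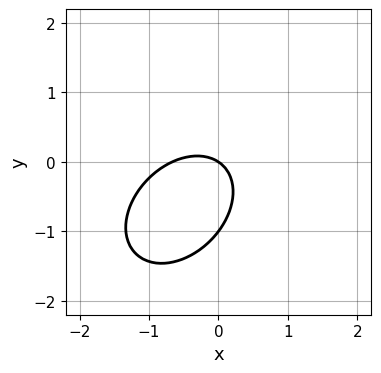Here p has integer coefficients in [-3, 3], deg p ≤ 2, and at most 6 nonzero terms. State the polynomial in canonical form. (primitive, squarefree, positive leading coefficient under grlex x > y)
3*x^2 - 2*x*y + 3*y^2 + 2*x + 3*y

The degree is 2 — no degree-1 curve has this shape.
Reading off the gridlines: among the integer gridlines, it crosses the y-axis at y ∈ {-1, 0}; it crosses the x-axis at the gridline x = 0.
The integer polynomial consistent with all of this is the stated p.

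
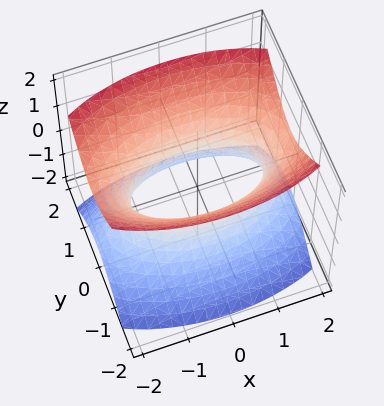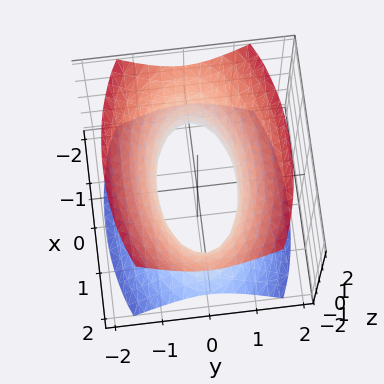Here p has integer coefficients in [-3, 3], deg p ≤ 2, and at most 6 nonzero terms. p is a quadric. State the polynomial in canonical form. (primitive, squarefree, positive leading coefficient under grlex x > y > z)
x^2 + 3*y^2 - 2*z^2 - 2

1. deg p = 2. An hourglass — one-sheet hyperboloid; a quadric.
2. Symmetries: mirror symmetry z ↦ −z ⇒ only even powers of z; it's symmetric under x → −x, forcing even powers of x; it's symmetric under y → −y, forcing even powers of y.
3. From the visible intercepts: it misses every integer gridline on the z-axis.
4. Together with the visible shape, these determine p as stated.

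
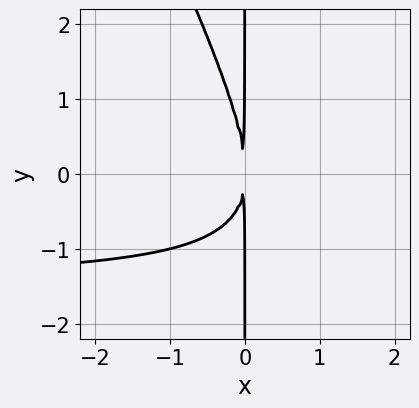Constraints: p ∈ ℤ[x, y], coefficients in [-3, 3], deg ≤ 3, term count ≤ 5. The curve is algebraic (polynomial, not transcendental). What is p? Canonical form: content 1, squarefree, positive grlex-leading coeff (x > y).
2*x^2*y + x*y^2 + 3*x^2

(a) deg p = 3. A generic line meets the curve in up to 3 points.
(b) From the visible intercepts: the visible y-axis segment lies entirely on the curve.
(c) The integer polynomial consistent with all of this is the stated p.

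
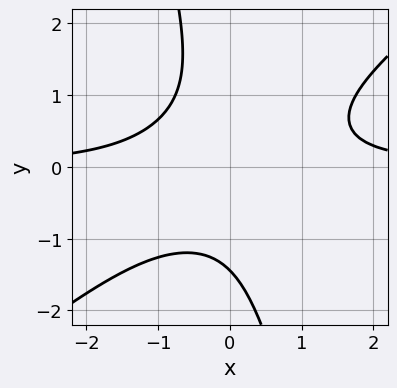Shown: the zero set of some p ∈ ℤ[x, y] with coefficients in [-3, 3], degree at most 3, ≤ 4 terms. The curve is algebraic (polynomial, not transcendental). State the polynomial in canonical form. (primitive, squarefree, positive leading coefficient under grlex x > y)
Degree: the shape is more complex than any degree-2 curve, so deg p = 3.
Observable constraints: no x-intercept at any integer in the box.
Solving for integer coefficients yields p as stated.

3*x^2*y - 3*x*y^2 - y^3 - 3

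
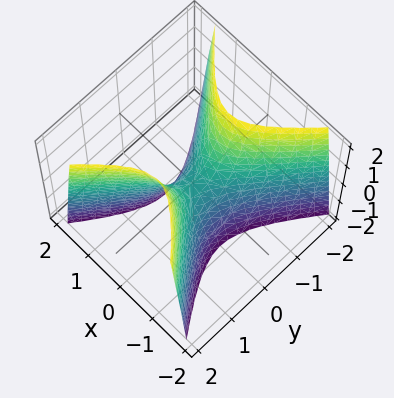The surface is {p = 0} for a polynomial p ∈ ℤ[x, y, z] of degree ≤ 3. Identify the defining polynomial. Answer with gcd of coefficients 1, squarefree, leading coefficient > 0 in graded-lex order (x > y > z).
3*x^2 - 2*y^2 + z

deg p = 2. A hyperbolic paraboloid; a quadric.
Symmetries: mirror symmetry x ↦ −x ⇒ only even powers of x; it's symmetric under y → −y, forcing even powers of y.
Against the integer gridlines: it meets the z-axis at z = 0 (among the integer gridlines); it crosses the y-axis at the gridline y = 0; one x-axis crossing is at x = 0.
Solving for integer coefficients yields p as stated.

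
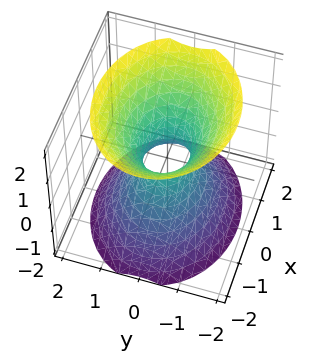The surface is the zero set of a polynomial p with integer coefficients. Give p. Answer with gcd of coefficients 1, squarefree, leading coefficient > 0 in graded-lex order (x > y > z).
2*x^2 + 3*y^2 - 2*z^2 - 1

First, the degree is 2 — an hourglass — one-sheet hyperboloid; a quadric.
Next, symmetries: mirror symmetry y ↦ −y ⇒ only even powers of y; the x ↦ −x reflection is a symmetry, so x appears only in even powers; mirror symmetry z ↦ −z ⇒ only even powers of z.
Next, reading off the gridlines: it misses every integer gridline on the z-axis.
Finally, these observations pin down the coefficients.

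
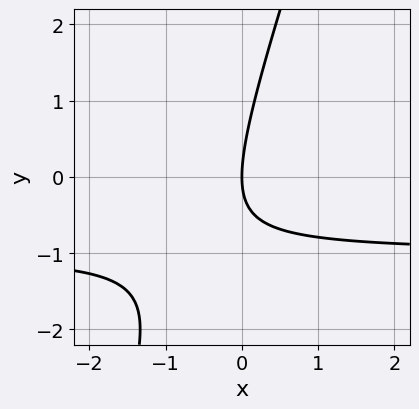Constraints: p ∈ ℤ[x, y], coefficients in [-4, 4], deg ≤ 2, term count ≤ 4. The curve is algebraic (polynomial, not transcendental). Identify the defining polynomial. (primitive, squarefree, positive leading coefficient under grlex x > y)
3*x*y - y^2 + 3*x

First, deg p = 2. The shape is more complex than any degree-1 curve.
Next, reading off the gridlines: it crosses the x-axis at the gridline x = 0; it crosses the y-axis at the gridline y = 0.
Finally, solving for integer coefficients yields p as stated.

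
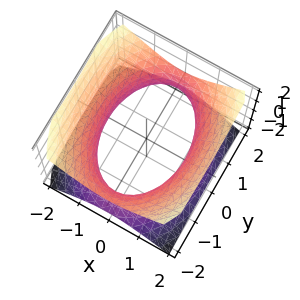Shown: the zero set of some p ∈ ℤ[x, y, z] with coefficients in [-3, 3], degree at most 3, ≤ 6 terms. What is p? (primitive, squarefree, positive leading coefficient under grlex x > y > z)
2*x^2 + y^2 - 2*z^2 - 3

Degree: one connected sheet with a waist; a quadric, so deg p = 2.
Symmetries: the z ↦ −z reflection is a symmetry, so z appears only in even powers; mirror symmetry y ↦ −y ⇒ only even powers of y; the x ↦ −x reflection is a symmetry, so x appears only in even powers.
From the visible intercepts: the surface avoids every integer z-axis point in the box.
Together with the visible shape, these determine p as stated.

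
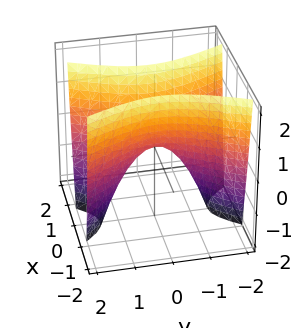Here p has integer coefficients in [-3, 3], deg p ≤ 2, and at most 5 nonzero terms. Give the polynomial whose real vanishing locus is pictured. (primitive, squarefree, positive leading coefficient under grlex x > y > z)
3*x^2 - y^2 - z

First, degree: a saddle surface; a quadric, so deg p = 2.
Next, symmetries: the y ↦ −y reflection is a symmetry, so y appears only in even powers; it's symmetric under x → −x, forcing even powers of x.
Then, from the visible intercepts: one x-axis crossing is at x = 0; it crosses the z-axis at the gridline z = 0.
Finally, fitting integer coefficients to these (and the overall shape) gives p.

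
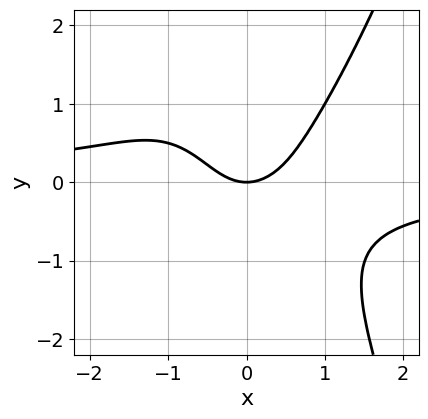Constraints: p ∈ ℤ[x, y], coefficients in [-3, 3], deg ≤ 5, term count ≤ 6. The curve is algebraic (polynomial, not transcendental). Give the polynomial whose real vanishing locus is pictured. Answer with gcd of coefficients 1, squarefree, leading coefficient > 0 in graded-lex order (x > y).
3*x^3*y - x*y^2 - 2*y^3 + 3*x^2 - 3*y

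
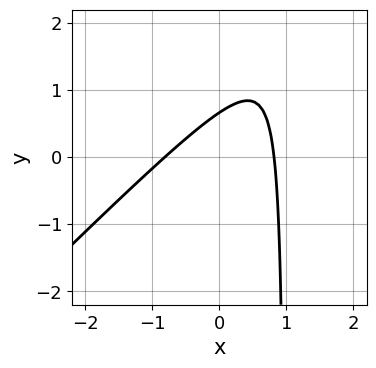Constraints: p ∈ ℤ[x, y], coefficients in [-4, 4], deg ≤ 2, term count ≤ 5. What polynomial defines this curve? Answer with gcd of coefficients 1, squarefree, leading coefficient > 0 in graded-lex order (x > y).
(a) The degree is 2 — the shape is more complex than any degree-1 curve.
(b) Solving for integer coefficients yields p as stated.

3*x^2 - 3*x*y + 3*y - 2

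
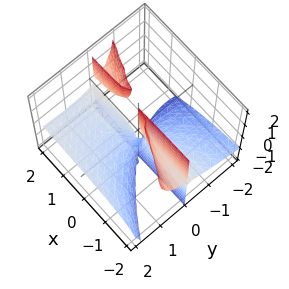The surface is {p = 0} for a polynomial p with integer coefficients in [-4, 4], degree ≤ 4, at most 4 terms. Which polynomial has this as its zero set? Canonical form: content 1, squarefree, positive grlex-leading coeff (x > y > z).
2*x*y*z - y^3 + 3*y^2*z + 3*y^2

(a) The picture has 3 separate pieces. They look like related sheets of one shape, so recover p as a whole.
(b) The degree is 3 — the shape is more complex than any degree-2 surface.
(c) Observable constraints: every point of the z-axis in the box is on the surface; every point of the x-axis in the box is on the surface.
(d) Assembling these constraints gives the stated polynomial.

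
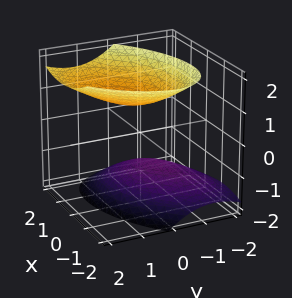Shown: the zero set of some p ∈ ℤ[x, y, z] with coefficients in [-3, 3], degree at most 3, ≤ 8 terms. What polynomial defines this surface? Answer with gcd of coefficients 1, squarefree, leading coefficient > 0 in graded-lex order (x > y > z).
2*x^2 - 2*x*y + 3*y^2 - 2*y*z - 3*z^2 + 3

1. The picture has 2 separate pieces. They look like related sheets of one shape, so recover p as a whole.
2. The degree is 2 — the shape is more complex than any degree-1 surface.
3. Checking where it meets the axes: the z-axis gridline crossings are at z ∈ {-1, 1}; no y-intercept at any integer in the box.
4. Solving for integer coefficients yields p as stated.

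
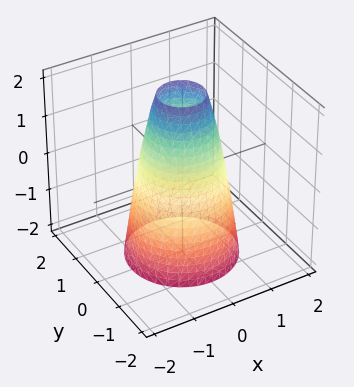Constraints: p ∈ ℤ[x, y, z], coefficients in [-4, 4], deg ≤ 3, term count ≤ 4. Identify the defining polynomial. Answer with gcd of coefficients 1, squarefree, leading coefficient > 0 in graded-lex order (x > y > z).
3*x^2 + 3*y^2 + z - 3

1. The degree is 2 — no degree-1 surface has this shape.
2. Symmetries: rotational symmetry about the z-axis ⇒ p depends on x, y only through x² + y².
3. From the axis intercepts and sections: a circular section at z = 1 has radius between 0 and 1; the y-axis gridline crossings are at y ∈ {-1, 1}; it misses every integer gridline on the z-axis.
4. Assembling these constraints gives the stated polynomial. Check: (1, 0, 0) on the x-axis lies on the surface, and p(1, 0, 0) = 0. ✓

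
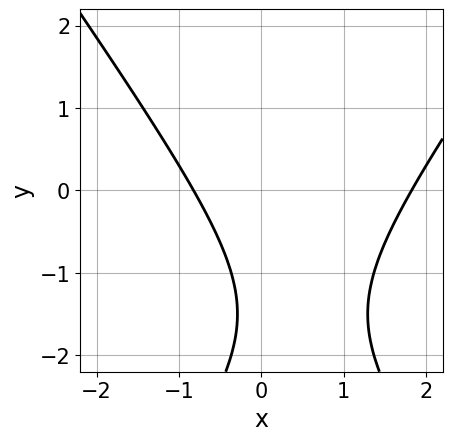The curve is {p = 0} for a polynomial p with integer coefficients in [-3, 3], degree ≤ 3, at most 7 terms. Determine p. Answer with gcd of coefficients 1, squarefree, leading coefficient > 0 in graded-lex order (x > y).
2*x^2 - y^2 - 2*x - 3*y - 3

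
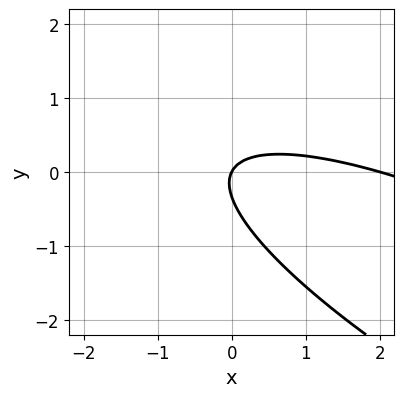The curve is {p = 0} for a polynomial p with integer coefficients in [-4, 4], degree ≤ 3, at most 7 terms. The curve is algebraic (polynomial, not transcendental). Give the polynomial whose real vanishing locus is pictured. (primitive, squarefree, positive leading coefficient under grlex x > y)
First, degree: the shape is more complex than any degree-1 curve, so deg p = 2.
Next, from the axis intercepts and sections: it meets the y-axis at y = 0 (among the integer gridlines); among the integer gridlines, it crosses the x-axis at x ∈ {0, 2}.
Finally, matching integer coefficients to the picture gives p.

x^2 + 3*x*y + 3*y^2 - 2*x + y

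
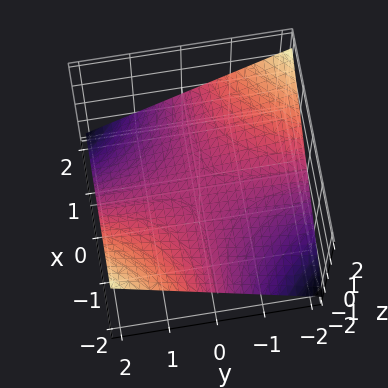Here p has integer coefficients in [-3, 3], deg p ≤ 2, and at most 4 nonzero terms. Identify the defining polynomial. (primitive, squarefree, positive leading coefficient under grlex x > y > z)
(a) The degree is 2 — a saddle surface; a quadric.
(b) Checking where it meets the axes: every point of the y-axis in the box is on the surface; one z-axis crossing is at z = 0; every point of the x-axis in the box is on the surface.
(c) Assembling these constraints gives the stated polynomial.

x*y + 3*z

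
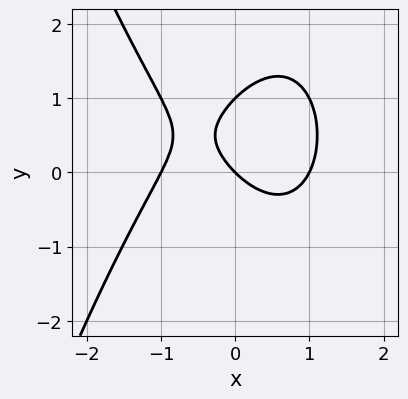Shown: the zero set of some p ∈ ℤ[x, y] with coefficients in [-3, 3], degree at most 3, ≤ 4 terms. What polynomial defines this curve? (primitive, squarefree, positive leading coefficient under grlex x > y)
x^3 + y^2 - x - y

First, the degree is 3 — the shape is more complex than any degree-2 curve.
Next, from the visible intercepts: the y-axis gridline crossings are at y ∈ {0, 1}; among the integer gridlines, it crosses the x-axis at x ∈ {-1, 0, 1}.
Finally, the integer polynomial consistent with all of this is the stated p.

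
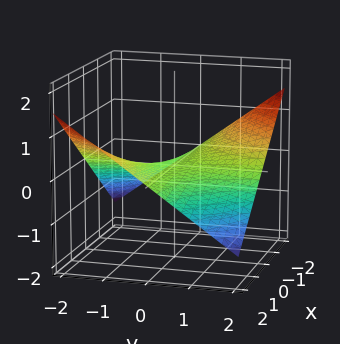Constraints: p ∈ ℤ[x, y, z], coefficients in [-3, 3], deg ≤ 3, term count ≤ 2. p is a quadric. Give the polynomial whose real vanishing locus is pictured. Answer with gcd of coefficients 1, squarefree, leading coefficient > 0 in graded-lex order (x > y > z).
1. Degree: a saddle surface; a quadric, so deg p = 2.
2. From the axis intercepts and sections: one z-axis crossing is at z = 0; every point of the y-axis in the box is on the surface; the visible x-axis segment lies entirely on the surface.
3. These observations pin down the coefficients.

x*y + 3*z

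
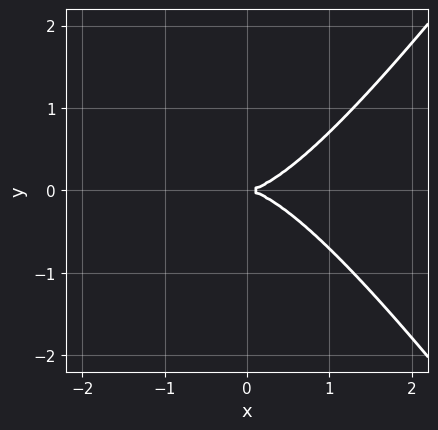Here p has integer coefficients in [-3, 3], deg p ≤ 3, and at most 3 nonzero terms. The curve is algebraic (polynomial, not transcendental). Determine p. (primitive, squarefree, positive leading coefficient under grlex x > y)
2*x^3 - x*y^2 - 3*y^2

(a) Degree: a generic line meets the curve in up to 3 points, so deg p = 3.
(b) Symmetries: mirror symmetry y ↦ −y ⇒ only even powers of y.
(c) From the visible intercepts: it meets the y-axis at y = 0 (among the integer gridlines); one x-axis crossing is at x = 0.
(d) Solving for integer coefficients yields p as stated.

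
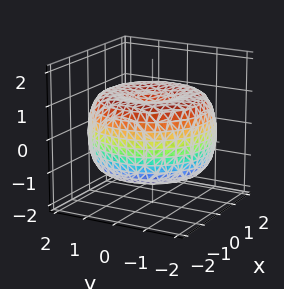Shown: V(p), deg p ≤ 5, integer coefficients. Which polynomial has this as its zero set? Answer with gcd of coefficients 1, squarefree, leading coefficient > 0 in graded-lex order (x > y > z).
x^4 + 2*x^2*y^2 + y^4 - 3*x^2 - 3*y^2 + 3*z^2 - 2

(a) deg p = 4. A generic line meets the surface in up to 4 points.
(b) Symmetries: rotational symmetry about the z-axis ⇒ p depends on x, y only through x² + y².
(c) Reading off the gridlines: a circular section at z = 0 has radius between 1 and 2.
(d) These observations pin down the coefficients.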